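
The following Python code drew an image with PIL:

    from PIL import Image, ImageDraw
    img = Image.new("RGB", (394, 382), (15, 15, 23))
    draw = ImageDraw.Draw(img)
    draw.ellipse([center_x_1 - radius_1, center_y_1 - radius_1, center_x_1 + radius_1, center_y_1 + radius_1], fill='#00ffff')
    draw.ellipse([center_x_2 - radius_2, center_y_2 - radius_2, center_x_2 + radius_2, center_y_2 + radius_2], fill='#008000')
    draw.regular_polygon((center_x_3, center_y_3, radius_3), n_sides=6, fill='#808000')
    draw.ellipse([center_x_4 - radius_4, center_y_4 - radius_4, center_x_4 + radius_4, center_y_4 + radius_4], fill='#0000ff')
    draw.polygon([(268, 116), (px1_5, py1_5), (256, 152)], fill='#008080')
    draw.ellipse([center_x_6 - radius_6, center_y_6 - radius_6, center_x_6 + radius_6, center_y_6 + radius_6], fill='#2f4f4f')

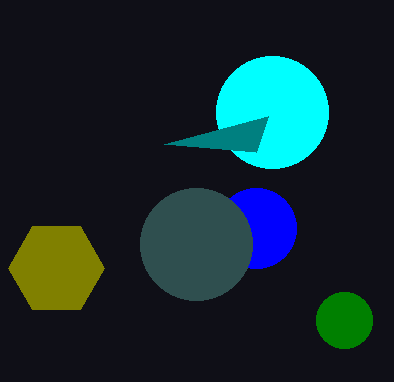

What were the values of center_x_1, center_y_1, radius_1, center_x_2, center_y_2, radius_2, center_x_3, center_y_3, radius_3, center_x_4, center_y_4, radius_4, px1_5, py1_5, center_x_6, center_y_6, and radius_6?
center_x_1 = 272; center_y_1 = 112; radius_1 = 56; center_x_2 = 344; center_y_2 = 320; radius_2 = 28; center_x_3 = 56; center_y_3 = 268; radius_3 = 48; center_x_4 = 256; center_y_4 = 228; radius_4 = 40; px1_5 = 164; py1_5 = 144; center_x_6 = 196; center_y_6 = 244; radius_6 = 56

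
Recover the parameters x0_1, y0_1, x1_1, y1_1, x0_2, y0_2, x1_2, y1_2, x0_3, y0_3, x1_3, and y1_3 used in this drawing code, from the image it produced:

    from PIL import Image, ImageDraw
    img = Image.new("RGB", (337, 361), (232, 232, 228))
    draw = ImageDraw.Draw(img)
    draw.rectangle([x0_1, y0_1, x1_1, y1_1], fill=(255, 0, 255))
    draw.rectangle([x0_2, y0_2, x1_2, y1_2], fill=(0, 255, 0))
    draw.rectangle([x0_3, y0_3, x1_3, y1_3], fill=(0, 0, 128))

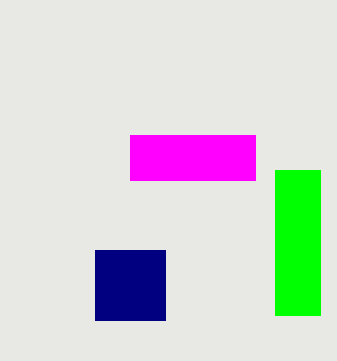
x0_1 = 130; y0_1 = 135; x1_1 = 255; y1_1 = 180; x0_2 = 275; y0_2 = 170; x1_2 = 320; y1_2 = 315; x0_3 = 95; y0_3 = 250; x1_3 = 165; y1_3 = 320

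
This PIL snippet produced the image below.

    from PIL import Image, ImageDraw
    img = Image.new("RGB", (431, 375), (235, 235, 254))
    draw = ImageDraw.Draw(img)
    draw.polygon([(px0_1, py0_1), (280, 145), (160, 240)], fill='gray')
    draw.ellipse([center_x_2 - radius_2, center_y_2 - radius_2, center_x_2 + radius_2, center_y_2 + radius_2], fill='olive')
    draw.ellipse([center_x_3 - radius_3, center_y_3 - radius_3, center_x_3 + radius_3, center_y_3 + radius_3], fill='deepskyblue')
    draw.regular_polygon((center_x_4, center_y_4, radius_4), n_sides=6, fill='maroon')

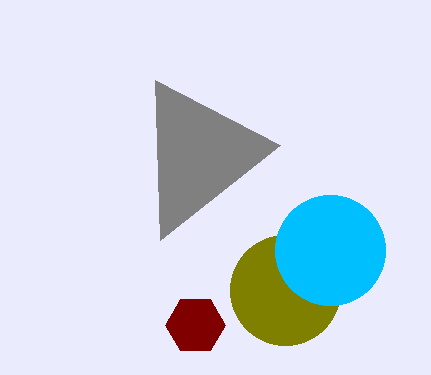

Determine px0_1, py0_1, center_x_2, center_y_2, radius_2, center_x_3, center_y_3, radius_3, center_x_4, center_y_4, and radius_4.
px0_1 = 155, py0_1 = 80, center_x_2 = 285, center_y_2 = 290, radius_2 = 55, center_x_3 = 330, center_y_3 = 250, radius_3 = 55, center_x_4 = 195, center_y_4 = 325, radius_4 = 30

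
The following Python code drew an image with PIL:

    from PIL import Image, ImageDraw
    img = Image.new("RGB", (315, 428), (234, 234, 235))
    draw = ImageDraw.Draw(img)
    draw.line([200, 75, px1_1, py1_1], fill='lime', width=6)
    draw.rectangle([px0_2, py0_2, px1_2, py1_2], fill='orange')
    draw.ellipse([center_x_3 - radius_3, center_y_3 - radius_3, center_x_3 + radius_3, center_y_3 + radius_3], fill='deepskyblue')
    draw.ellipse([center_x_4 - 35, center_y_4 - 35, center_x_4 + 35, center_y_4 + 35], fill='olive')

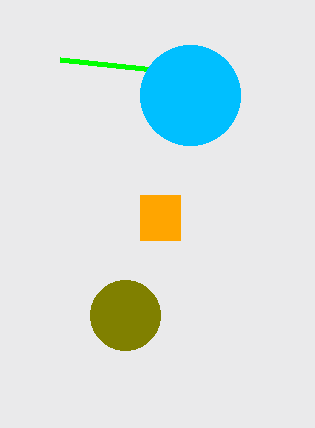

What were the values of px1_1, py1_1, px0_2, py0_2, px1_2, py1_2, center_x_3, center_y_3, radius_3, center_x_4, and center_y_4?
px1_1 = 60, py1_1 = 60, px0_2 = 140, py0_2 = 195, px1_2 = 180, py1_2 = 240, center_x_3 = 190, center_y_3 = 95, radius_3 = 50, center_x_4 = 125, center_y_4 = 315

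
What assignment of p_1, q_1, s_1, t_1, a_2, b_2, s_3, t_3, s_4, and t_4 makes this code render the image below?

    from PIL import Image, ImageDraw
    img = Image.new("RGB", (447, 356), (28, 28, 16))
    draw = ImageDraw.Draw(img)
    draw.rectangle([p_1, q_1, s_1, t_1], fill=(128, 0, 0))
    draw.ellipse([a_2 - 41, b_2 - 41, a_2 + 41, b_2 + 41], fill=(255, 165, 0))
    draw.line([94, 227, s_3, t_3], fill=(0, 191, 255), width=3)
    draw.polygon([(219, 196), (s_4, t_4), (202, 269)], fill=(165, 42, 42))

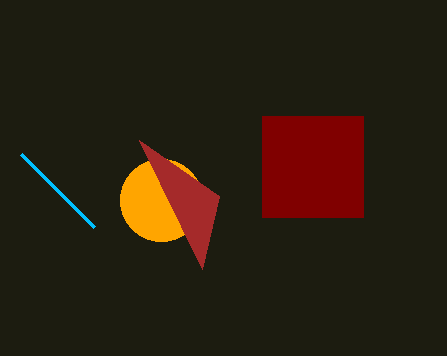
p_1 = 262; q_1 = 116; s_1 = 363; t_1 = 217; a_2 = 161; b_2 = 200; s_3 = 21; t_3 = 154; s_4 = 139; t_4 = 140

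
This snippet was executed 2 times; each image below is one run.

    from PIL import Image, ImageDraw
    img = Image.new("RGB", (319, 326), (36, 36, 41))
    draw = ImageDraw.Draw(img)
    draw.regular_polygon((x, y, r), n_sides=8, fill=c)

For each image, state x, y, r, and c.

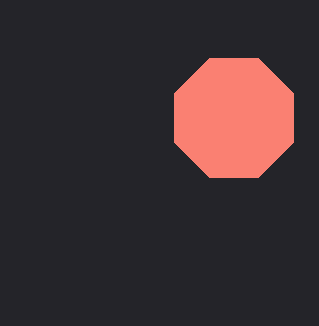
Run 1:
x = 234
y = 118
r = 64
c = 'salmon'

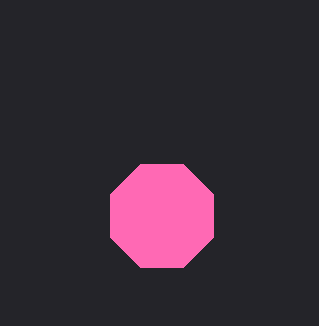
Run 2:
x = 162; y = 216; r = 56; c = 'hotpink'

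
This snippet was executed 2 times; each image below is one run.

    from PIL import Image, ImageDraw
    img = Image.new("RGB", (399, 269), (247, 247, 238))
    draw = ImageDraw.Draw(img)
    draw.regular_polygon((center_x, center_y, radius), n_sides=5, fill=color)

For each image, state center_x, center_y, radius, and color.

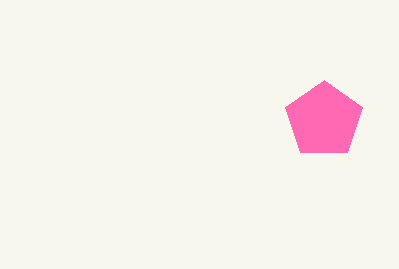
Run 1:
center_x = 324
center_y = 120
radius = 40
color = 'hotpink'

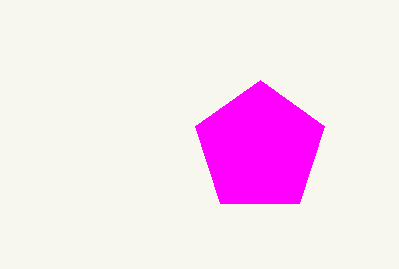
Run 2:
center_x = 260
center_y = 148
radius = 68
color = 'magenta'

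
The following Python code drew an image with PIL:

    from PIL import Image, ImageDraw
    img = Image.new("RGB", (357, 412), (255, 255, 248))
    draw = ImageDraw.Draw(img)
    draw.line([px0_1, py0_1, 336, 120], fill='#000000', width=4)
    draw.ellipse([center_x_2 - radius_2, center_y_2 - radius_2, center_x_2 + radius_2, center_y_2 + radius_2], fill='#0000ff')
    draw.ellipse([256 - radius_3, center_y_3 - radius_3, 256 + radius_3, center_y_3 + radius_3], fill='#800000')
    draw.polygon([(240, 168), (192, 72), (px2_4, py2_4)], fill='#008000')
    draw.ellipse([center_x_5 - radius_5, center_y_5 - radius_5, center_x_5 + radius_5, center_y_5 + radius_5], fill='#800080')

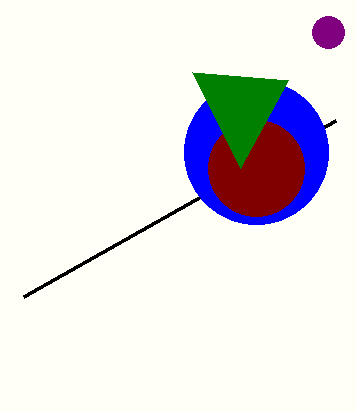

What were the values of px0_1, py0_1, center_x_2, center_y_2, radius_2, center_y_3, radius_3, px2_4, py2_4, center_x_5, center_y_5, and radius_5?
px0_1 = 24; py0_1 = 296; center_x_2 = 256; center_y_2 = 152; radius_2 = 72; center_y_3 = 168; radius_3 = 48; px2_4 = 288; py2_4 = 80; center_x_5 = 328; center_y_5 = 32; radius_5 = 16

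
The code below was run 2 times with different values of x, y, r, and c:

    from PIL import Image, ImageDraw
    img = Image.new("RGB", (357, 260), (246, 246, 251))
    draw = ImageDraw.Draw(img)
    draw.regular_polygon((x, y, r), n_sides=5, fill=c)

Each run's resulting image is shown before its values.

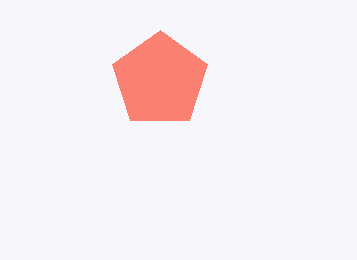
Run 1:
x = 160
y = 80
r = 50
c = 'salmon'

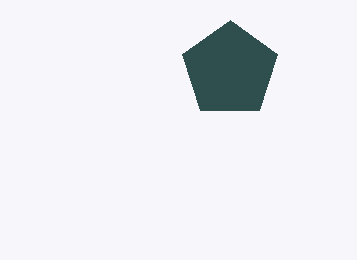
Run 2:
x = 230, y = 70, r = 50, c = 'darkslategray'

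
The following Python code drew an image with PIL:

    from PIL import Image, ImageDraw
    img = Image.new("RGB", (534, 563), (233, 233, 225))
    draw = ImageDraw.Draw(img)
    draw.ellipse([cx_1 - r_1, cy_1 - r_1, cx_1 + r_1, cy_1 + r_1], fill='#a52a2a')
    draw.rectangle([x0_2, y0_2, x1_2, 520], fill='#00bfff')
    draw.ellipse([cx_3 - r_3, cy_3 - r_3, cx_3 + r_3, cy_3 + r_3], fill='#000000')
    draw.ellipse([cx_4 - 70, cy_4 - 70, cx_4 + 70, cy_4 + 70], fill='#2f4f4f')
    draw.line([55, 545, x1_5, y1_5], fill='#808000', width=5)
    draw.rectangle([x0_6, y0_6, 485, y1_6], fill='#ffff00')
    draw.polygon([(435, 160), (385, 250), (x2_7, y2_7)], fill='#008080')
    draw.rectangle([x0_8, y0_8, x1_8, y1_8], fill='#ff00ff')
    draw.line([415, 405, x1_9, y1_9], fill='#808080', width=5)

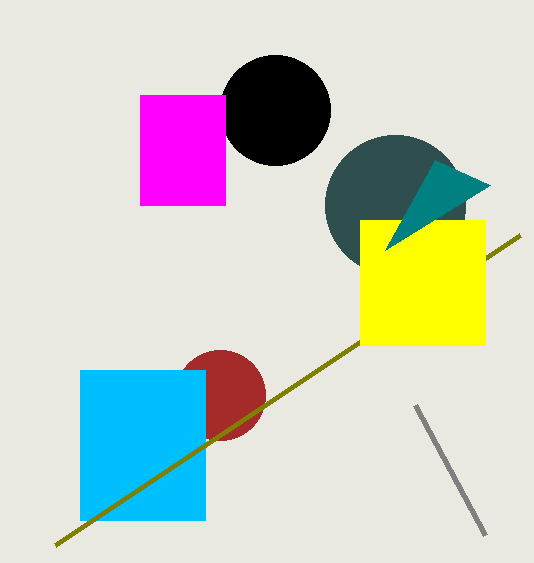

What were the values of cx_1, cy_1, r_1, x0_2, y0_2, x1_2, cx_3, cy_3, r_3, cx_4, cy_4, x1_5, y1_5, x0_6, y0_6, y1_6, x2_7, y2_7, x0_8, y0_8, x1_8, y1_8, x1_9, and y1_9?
cx_1 = 220
cy_1 = 395
r_1 = 45
x0_2 = 80
y0_2 = 370
x1_2 = 205
cx_3 = 275
cy_3 = 110
r_3 = 55
cx_4 = 395
cy_4 = 205
x1_5 = 520
y1_5 = 235
x0_6 = 360
y0_6 = 220
y1_6 = 345
x2_7 = 490
y2_7 = 185
x0_8 = 140
y0_8 = 95
x1_8 = 225
y1_8 = 205
x1_9 = 485
y1_9 = 535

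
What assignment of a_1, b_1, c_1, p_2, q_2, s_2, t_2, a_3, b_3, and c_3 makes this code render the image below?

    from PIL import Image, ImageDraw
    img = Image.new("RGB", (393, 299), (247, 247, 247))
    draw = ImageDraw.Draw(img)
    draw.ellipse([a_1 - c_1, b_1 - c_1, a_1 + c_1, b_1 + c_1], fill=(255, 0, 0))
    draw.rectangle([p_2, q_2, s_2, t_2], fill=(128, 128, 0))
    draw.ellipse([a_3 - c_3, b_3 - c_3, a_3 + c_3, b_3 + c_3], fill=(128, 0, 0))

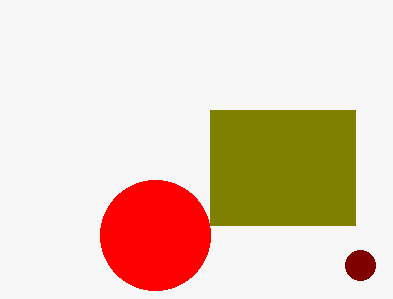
a_1 = 155; b_1 = 235; c_1 = 55; p_2 = 210; q_2 = 110; s_2 = 355; t_2 = 225; a_3 = 360; b_3 = 265; c_3 = 15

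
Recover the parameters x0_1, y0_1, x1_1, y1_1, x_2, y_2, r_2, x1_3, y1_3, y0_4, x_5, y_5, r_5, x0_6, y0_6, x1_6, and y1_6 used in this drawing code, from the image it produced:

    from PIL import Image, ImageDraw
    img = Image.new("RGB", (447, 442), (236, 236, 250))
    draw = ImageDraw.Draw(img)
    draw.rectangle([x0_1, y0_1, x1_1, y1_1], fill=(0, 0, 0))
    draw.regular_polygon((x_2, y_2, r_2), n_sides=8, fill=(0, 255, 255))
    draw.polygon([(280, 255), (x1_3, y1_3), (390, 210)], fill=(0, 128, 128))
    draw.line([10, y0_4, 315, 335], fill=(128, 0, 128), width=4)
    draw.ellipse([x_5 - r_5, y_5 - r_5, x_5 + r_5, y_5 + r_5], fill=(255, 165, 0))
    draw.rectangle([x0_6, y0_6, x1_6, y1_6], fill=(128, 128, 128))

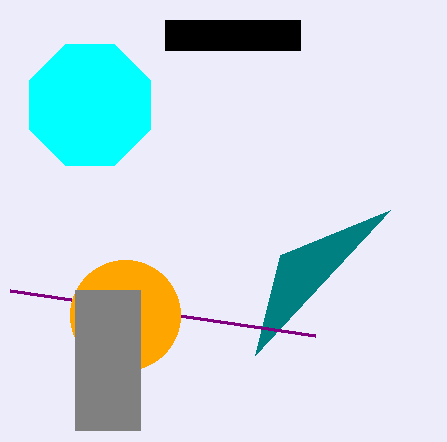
x0_1 = 165, y0_1 = 20, x1_1 = 300, y1_1 = 50, x_2 = 90, y_2 = 105, r_2 = 65, x1_3 = 255, y1_3 = 355, y0_4 = 290, x_5 = 125, y_5 = 315, r_5 = 55, x0_6 = 75, y0_6 = 290, x1_6 = 140, y1_6 = 430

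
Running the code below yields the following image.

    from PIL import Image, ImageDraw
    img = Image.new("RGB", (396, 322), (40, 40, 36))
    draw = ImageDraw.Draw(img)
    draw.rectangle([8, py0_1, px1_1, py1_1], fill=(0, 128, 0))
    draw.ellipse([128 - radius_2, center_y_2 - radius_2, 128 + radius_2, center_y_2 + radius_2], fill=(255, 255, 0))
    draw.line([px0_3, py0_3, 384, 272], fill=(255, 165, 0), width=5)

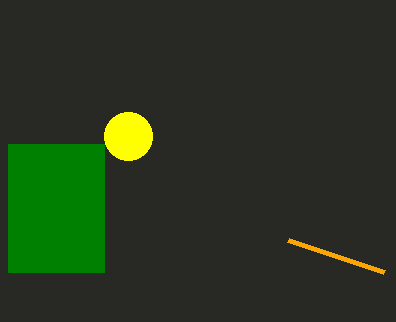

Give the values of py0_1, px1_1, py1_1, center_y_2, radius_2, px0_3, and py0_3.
py0_1 = 144; px1_1 = 104; py1_1 = 272; center_y_2 = 136; radius_2 = 24; px0_3 = 288; py0_3 = 240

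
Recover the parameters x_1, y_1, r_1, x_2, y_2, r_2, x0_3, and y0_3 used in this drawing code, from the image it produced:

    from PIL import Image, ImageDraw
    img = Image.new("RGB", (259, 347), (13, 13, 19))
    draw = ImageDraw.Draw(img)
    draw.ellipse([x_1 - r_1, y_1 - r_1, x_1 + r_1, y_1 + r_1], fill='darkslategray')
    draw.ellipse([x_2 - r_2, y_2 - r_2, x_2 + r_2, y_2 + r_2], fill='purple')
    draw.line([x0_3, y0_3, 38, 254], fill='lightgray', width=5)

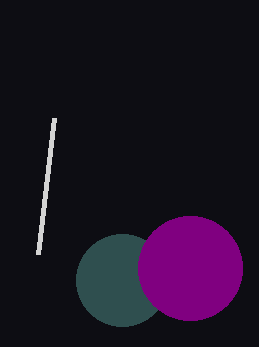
x_1 = 122, y_1 = 280, r_1 = 46, x_2 = 190, y_2 = 268, r_2 = 52, x0_3 = 54, y0_3 = 118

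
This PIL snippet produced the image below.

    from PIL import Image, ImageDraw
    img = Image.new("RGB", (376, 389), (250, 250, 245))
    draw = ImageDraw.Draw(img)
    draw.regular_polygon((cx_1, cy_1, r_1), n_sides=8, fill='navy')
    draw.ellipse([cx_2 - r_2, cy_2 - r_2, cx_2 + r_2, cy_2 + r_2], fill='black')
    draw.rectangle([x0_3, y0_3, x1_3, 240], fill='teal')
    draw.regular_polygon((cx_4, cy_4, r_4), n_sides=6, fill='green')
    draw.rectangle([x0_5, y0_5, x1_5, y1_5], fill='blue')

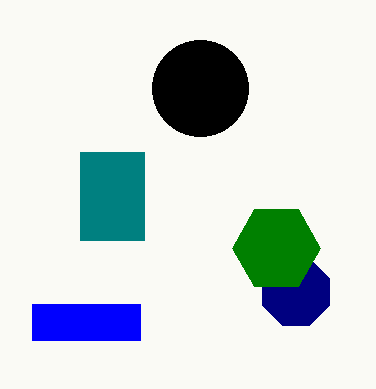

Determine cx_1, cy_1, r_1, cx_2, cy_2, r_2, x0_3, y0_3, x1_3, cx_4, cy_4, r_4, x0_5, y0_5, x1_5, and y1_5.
cx_1 = 296; cy_1 = 292; r_1 = 36; cx_2 = 200; cy_2 = 88; r_2 = 48; x0_3 = 80; y0_3 = 152; x1_3 = 144; cx_4 = 276; cy_4 = 248; r_4 = 44; x0_5 = 32; y0_5 = 304; x1_5 = 140; y1_5 = 340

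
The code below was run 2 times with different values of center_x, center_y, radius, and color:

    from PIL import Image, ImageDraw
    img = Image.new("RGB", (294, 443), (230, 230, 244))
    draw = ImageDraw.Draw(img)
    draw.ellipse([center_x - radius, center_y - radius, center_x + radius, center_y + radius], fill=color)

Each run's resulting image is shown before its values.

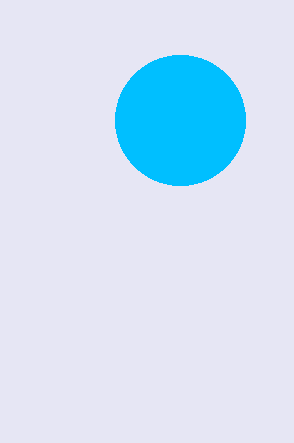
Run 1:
center_x = 180
center_y = 120
radius = 65
color = 'deepskyblue'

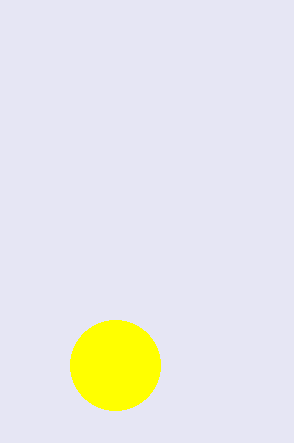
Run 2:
center_x = 115; center_y = 365; radius = 45; color = 'yellow'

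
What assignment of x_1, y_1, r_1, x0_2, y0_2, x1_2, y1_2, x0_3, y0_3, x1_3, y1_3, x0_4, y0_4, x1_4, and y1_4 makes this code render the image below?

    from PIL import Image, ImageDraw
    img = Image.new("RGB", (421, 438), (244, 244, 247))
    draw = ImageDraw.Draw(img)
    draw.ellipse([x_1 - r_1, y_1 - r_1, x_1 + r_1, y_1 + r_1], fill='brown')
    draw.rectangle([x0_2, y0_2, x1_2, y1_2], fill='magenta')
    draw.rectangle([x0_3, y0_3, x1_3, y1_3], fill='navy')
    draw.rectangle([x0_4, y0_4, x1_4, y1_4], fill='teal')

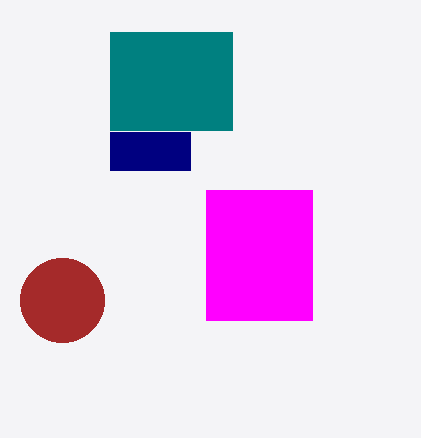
x_1 = 62; y_1 = 300; r_1 = 42; x0_2 = 206; y0_2 = 190; x1_2 = 312; y1_2 = 320; x0_3 = 110; y0_3 = 132; x1_3 = 190; y1_3 = 170; x0_4 = 110; y0_4 = 32; x1_4 = 232; y1_4 = 130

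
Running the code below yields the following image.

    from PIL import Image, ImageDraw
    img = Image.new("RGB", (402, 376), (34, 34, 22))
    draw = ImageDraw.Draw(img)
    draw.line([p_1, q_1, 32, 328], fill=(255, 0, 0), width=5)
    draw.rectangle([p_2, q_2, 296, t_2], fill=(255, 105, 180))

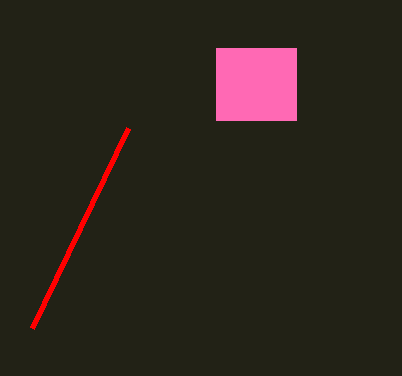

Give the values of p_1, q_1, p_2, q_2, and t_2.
p_1 = 128, q_1 = 128, p_2 = 216, q_2 = 48, t_2 = 120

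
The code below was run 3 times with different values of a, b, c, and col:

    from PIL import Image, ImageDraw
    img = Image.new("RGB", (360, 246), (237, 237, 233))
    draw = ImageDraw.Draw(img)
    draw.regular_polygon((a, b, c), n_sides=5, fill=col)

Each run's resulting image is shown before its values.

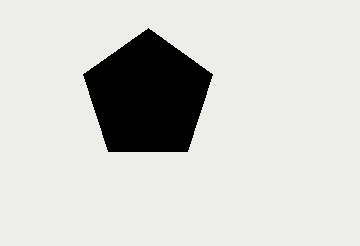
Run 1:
a = 148; b = 96; c = 68; col = 'black'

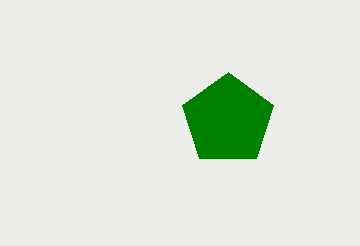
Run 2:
a = 228; b = 120; c = 48; col = 'green'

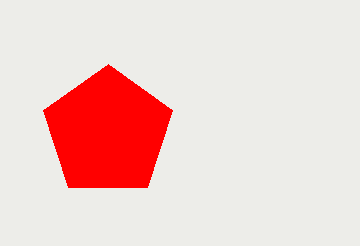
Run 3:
a = 108
b = 132
c = 68
col = 'red'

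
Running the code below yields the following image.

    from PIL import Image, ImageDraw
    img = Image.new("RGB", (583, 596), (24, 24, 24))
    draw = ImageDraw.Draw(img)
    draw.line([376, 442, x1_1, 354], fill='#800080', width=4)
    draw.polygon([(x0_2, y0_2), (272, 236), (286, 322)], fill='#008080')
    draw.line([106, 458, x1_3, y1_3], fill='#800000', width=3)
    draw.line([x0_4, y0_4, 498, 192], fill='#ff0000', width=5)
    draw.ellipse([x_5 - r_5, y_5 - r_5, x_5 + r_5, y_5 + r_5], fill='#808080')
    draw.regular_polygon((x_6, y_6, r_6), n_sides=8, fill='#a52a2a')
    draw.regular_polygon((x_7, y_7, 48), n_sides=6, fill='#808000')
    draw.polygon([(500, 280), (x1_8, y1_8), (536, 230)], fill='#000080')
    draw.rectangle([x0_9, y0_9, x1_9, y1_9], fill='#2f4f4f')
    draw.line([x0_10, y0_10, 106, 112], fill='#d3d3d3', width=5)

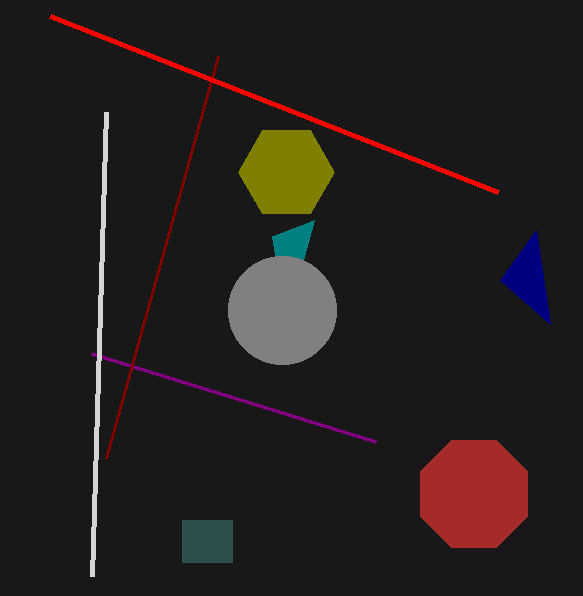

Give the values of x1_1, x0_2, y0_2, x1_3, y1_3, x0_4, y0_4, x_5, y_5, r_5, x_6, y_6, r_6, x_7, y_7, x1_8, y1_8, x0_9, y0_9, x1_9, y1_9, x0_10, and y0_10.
x1_1 = 92
x0_2 = 314
y0_2 = 220
x1_3 = 218
y1_3 = 56
x0_4 = 50
y0_4 = 16
x_5 = 282
y_5 = 310
r_5 = 54
x_6 = 474
y_6 = 494
r_6 = 58
x_7 = 286
y_7 = 172
x1_8 = 550
y1_8 = 324
x0_9 = 182
y0_9 = 520
x1_9 = 232
y1_9 = 562
x0_10 = 92
y0_10 = 576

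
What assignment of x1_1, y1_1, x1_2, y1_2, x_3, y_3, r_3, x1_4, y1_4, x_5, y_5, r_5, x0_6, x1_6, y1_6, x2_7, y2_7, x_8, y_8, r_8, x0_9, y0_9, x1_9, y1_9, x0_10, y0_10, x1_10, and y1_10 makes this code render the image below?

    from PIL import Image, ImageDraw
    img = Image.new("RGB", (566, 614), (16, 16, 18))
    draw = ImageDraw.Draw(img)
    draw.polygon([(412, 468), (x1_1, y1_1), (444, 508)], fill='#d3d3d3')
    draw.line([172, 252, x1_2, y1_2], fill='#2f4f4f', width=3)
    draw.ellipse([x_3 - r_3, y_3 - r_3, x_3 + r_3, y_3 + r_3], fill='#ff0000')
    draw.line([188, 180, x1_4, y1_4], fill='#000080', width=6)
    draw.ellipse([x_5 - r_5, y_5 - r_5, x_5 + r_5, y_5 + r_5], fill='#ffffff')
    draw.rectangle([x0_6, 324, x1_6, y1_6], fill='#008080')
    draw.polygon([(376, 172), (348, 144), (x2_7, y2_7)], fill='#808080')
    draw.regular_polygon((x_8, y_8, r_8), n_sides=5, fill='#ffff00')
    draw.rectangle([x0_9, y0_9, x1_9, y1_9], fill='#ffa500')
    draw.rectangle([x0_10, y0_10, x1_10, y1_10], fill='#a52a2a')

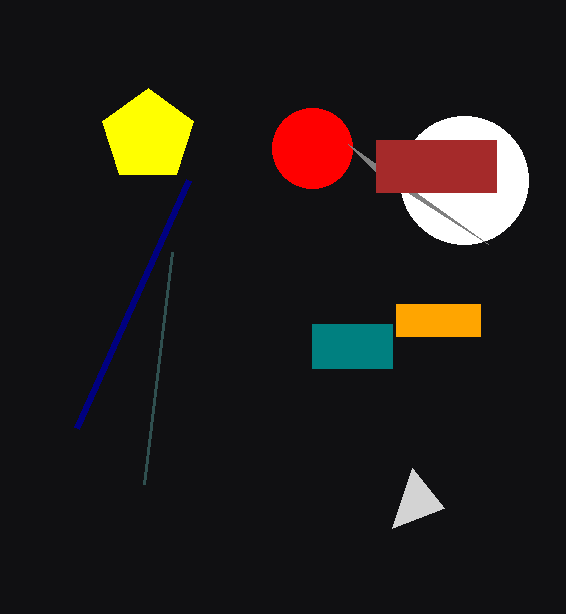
x1_1 = 392; y1_1 = 528; x1_2 = 144; y1_2 = 484; x_3 = 312; y_3 = 148; r_3 = 40; x1_4 = 76; y1_4 = 428; x_5 = 464; y_5 = 180; r_5 = 64; x0_6 = 312; x1_6 = 392; y1_6 = 368; x2_7 = 488; y2_7 = 244; x_8 = 148; y_8 = 136; r_8 = 48; x0_9 = 396; y0_9 = 304; x1_9 = 480; y1_9 = 336; x0_10 = 376; y0_10 = 140; x1_10 = 496; y1_10 = 192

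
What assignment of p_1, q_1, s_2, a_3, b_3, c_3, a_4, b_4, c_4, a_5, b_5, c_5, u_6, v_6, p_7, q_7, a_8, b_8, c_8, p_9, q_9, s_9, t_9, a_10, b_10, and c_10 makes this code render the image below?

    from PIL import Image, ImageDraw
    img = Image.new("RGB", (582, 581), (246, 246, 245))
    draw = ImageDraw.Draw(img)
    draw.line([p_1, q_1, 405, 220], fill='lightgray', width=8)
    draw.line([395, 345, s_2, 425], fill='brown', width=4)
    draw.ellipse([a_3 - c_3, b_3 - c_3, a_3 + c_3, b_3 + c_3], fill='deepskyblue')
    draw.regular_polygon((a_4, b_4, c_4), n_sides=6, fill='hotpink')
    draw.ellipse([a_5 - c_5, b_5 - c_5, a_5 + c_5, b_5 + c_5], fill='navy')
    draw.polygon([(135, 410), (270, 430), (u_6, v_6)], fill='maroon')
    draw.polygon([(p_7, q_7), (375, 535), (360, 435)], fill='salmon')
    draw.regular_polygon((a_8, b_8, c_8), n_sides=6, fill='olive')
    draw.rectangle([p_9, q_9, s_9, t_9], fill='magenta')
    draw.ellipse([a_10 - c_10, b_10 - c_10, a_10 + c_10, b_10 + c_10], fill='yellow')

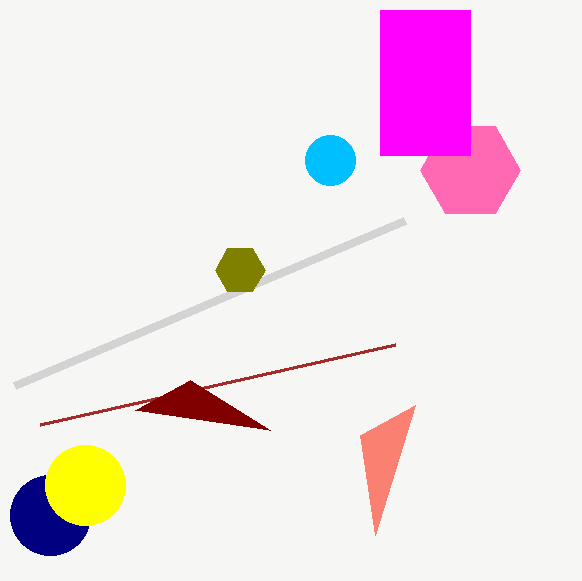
p_1 = 15
q_1 = 385
s_2 = 40
a_3 = 330
b_3 = 160
c_3 = 25
a_4 = 470
b_4 = 170
c_4 = 50
a_5 = 50
b_5 = 515
c_5 = 40
u_6 = 190
v_6 = 380
p_7 = 415
q_7 = 405
a_8 = 240
b_8 = 270
c_8 = 25
p_9 = 380
q_9 = 10
s_9 = 470
t_9 = 155
a_10 = 85
b_10 = 485
c_10 = 40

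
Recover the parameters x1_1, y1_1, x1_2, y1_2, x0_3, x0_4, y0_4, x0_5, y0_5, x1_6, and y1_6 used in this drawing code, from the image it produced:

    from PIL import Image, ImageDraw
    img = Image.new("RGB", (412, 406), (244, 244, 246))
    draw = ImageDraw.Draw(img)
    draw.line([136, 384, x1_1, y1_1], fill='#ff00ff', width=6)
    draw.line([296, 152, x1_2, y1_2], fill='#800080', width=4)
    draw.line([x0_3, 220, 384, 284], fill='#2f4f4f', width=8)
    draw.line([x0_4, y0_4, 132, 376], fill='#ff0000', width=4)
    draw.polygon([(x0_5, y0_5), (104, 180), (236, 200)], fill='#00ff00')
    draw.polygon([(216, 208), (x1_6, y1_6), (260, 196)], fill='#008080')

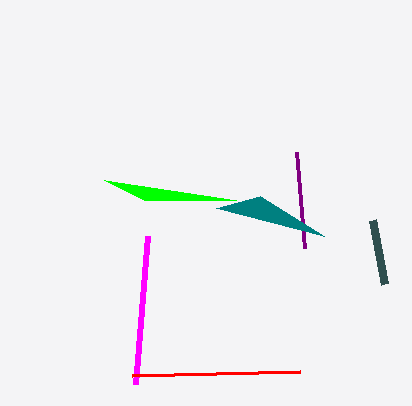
x1_1 = 148, y1_1 = 236, x1_2 = 304, y1_2 = 248, x0_3 = 372, x0_4 = 300, y0_4 = 372, x0_5 = 144, y0_5 = 200, x1_6 = 324, y1_6 = 236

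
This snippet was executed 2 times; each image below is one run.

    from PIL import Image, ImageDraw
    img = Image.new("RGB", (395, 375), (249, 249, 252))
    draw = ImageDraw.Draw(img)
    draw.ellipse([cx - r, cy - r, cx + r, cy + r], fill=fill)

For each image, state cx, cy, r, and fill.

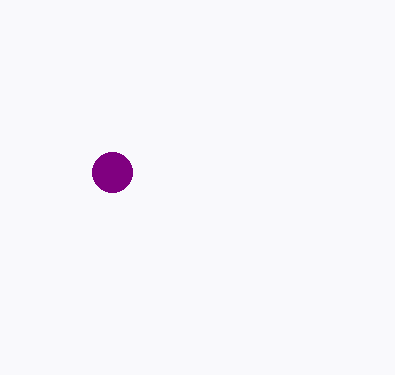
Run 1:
cx = 112; cy = 172; r = 20; fill = 'purple'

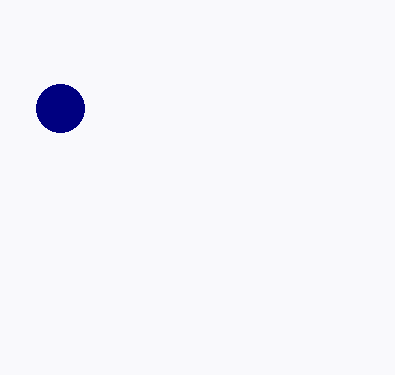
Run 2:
cx = 60
cy = 108
r = 24
fill = 'navy'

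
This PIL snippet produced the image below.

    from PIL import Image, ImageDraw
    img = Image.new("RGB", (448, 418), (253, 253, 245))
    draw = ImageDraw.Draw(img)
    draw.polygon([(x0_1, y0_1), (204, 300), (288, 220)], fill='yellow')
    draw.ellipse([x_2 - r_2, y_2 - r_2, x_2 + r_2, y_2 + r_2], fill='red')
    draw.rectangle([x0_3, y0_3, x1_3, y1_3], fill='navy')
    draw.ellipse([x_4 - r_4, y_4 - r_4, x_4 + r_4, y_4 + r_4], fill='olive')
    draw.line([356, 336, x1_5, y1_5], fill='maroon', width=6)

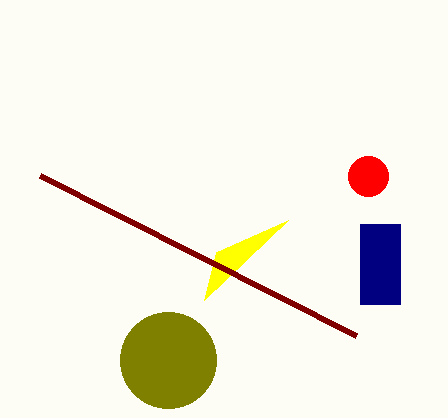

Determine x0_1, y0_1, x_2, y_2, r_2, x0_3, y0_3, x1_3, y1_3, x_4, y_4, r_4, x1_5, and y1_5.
x0_1 = 216, y0_1 = 252, x_2 = 368, y_2 = 176, r_2 = 20, x0_3 = 360, y0_3 = 224, x1_3 = 400, y1_3 = 304, x_4 = 168, y_4 = 360, r_4 = 48, x1_5 = 40, y1_5 = 176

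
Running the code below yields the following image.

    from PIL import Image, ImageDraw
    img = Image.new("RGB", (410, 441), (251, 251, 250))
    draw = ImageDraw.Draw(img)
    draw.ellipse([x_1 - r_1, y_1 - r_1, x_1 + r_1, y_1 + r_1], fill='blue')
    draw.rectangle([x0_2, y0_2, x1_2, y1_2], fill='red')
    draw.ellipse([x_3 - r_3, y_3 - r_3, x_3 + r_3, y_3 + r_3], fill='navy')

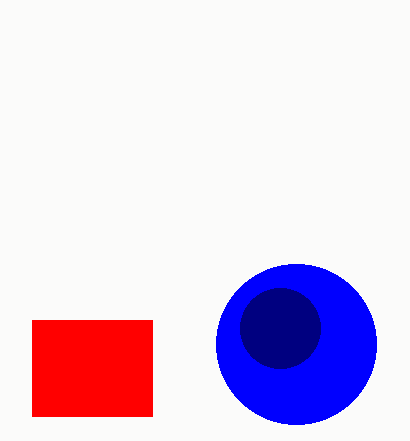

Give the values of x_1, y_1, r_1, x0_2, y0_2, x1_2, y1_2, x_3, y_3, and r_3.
x_1 = 296, y_1 = 344, r_1 = 80, x0_2 = 32, y0_2 = 320, x1_2 = 152, y1_2 = 416, x_3 = 280, y_3 = 328, r_3 = 40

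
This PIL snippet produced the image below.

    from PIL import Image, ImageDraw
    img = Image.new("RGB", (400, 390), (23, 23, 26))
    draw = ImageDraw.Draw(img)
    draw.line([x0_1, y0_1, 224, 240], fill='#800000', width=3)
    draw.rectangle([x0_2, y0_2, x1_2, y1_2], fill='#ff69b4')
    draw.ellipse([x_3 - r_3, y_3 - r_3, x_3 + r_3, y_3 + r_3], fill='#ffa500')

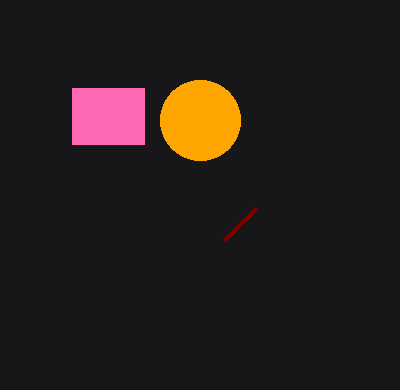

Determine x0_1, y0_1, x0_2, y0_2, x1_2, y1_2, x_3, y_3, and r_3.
x0_1 = 256
y0_1 = 208
x0_2 = 72
y0_2 = 88
x1_2 = 144
y1_2 = 144
x_3 = 200
y_3 = 120
r_3 = 40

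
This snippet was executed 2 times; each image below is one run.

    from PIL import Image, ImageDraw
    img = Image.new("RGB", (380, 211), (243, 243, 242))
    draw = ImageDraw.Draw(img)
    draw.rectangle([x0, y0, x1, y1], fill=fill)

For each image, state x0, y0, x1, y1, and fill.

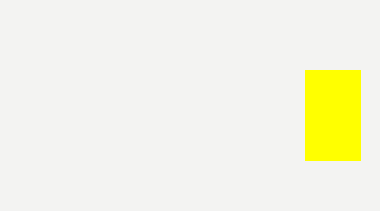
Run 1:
x0 = 305
y0 = 70
x1 = 360
y1 = 160
fill = 'yellow'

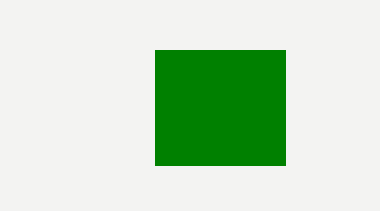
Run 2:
x0 = 155, y0 = 50, x1 = 285, y1 = 165, fill = 'green'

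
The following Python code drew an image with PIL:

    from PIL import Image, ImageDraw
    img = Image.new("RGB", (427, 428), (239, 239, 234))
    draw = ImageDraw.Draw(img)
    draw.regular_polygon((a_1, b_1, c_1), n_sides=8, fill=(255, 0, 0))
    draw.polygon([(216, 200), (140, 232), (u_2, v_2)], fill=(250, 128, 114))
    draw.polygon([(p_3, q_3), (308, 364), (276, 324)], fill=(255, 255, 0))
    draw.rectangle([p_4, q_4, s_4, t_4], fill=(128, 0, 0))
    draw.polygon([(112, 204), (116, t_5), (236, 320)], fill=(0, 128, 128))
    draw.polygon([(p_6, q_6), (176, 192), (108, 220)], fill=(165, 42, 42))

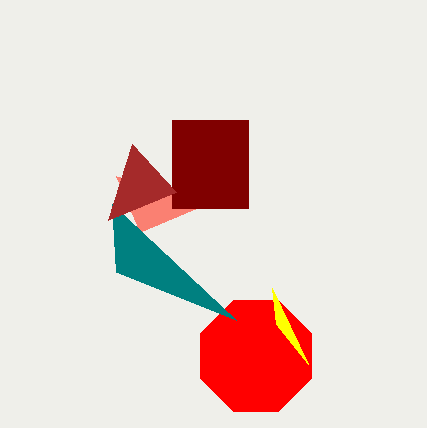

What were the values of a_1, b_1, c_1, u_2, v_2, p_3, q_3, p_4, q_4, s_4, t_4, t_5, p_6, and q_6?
a_1 = 256, b_1 = 356, c_1 = 60, u_2 = 116, v_2 = 176, p_3 = 272, q_3 = 288, p_4 = 172, q_4 = 120, s_4 = 248, t_4 = 208, t_5 = 272, p_6 = 132, q_6 = 144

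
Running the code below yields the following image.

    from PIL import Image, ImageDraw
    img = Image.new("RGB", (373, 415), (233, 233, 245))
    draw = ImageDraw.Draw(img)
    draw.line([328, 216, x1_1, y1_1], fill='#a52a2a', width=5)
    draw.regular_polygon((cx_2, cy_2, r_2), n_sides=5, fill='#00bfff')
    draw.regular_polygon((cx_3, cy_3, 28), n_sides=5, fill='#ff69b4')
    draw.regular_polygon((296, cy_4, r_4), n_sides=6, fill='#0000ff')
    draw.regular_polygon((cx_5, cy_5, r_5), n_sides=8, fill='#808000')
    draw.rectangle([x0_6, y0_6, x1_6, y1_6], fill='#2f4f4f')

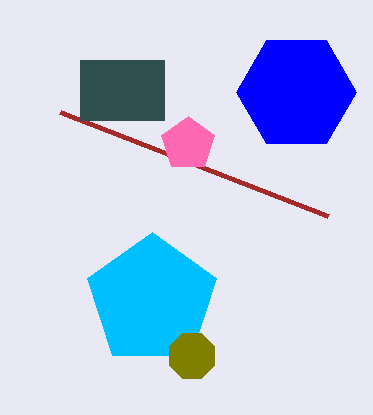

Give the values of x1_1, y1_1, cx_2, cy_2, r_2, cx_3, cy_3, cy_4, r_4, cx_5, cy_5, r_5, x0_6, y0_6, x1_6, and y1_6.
x1_1 = 60; y1_1 = 112; cx_2 = 152; cy_2 = 300; r_2 = 68; cx_3 = 188; cy_3 = 144; cy_4 = 92; r_4 = 60; cx_5 = 192; cy_5 = 356; r_5 = 24; x0_6 = 80; y0_6 = 60; x1_6 = 164; y1_6 = 120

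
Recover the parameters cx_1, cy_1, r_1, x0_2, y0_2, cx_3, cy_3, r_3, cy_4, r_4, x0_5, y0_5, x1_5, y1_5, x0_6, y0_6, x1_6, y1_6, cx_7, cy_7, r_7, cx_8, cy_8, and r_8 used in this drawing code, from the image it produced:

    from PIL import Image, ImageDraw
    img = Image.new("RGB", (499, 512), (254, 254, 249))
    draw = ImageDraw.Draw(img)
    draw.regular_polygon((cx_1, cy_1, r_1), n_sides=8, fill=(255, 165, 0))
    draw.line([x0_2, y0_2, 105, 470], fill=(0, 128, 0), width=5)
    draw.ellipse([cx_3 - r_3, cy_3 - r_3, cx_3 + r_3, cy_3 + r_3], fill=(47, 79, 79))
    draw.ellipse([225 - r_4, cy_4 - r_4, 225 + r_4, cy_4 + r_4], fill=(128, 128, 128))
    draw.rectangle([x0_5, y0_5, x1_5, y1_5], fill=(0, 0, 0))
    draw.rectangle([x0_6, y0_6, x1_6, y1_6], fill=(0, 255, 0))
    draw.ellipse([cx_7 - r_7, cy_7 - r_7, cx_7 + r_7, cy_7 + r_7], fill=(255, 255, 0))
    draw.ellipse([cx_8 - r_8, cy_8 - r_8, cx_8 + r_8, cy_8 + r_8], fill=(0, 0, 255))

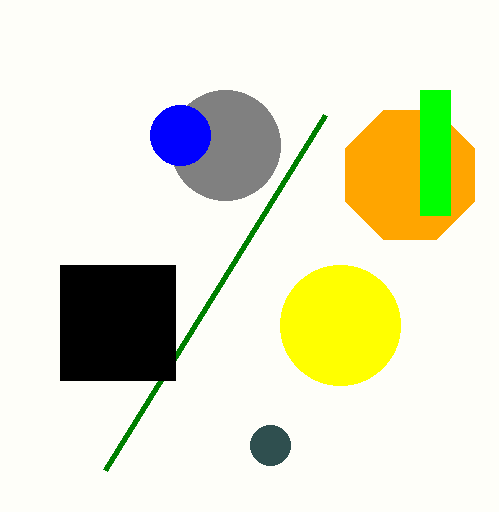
cx_1 = 410, cy_1 = 175, r_1 = 70, x0_2 = 325, y0_2 = 115, cx_3 = 270, cy_3 = 445, r_3 = 20, cy_4 = 145, r_4 = 55, x0_5 = 60, y0_5 = 265, x1_5 = 175, y1_5 = 380, x0_6 = 420, y0_6 = 90, x1_6 = 450, y1_6 = 215, cx_7 = 340, cy_7 = 325, r_7 = 60, cx_8 = 180, cy_8 = 135, r_8 = 30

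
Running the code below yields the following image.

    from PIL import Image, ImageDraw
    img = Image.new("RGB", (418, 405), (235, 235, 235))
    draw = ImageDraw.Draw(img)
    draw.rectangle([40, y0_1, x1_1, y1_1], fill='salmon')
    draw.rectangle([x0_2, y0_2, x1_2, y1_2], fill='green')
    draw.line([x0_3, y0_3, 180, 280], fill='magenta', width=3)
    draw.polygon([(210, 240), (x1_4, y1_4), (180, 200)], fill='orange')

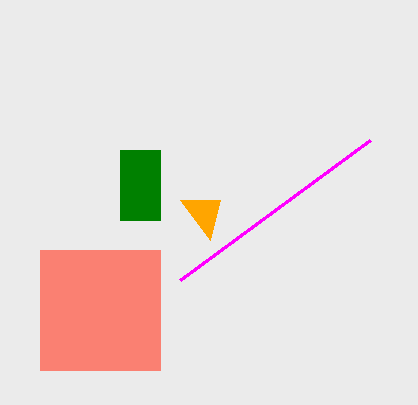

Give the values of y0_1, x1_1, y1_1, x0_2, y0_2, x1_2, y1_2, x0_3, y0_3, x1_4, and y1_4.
y0_1 = 250; x1_1 = 160; y1_1 = 370; x0_2 = 120; y0_2 = 150; x1_2 = 160; y1_2 = 220; x0_3 = 370; y0_3 = 140; x1_4 = 220; y1_4 = 200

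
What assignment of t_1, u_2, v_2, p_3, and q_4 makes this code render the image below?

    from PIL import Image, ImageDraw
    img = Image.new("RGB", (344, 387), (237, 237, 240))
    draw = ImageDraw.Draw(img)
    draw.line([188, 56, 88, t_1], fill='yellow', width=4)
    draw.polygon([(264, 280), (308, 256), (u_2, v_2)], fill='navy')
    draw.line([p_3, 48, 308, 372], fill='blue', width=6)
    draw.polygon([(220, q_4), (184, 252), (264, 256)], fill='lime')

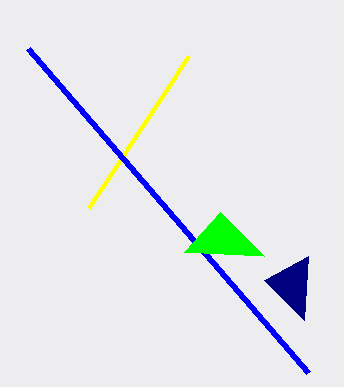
t_1 = 208; u_2 = 304; v_2 = 320; p_3 = 28; q_4 = 212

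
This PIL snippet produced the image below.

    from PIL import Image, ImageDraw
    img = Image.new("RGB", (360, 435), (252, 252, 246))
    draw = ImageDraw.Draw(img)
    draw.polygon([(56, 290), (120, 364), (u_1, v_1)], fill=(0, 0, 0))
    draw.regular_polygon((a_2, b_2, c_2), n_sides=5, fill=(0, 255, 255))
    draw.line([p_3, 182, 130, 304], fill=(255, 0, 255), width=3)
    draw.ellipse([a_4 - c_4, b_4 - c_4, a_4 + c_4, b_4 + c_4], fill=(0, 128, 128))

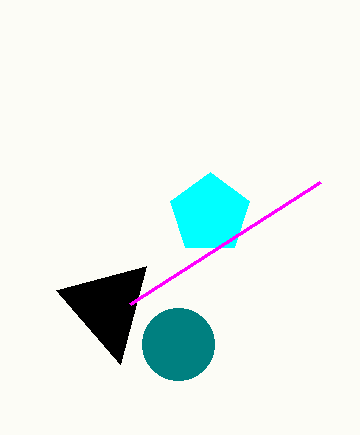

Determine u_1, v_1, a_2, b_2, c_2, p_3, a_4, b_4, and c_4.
u_1 = 146, v_1 = 266, a_2 = 210, b_2 = 214, c_2 = 42, p_3 = 320, a_4 = 178, b_4 = 344, c_4 = 36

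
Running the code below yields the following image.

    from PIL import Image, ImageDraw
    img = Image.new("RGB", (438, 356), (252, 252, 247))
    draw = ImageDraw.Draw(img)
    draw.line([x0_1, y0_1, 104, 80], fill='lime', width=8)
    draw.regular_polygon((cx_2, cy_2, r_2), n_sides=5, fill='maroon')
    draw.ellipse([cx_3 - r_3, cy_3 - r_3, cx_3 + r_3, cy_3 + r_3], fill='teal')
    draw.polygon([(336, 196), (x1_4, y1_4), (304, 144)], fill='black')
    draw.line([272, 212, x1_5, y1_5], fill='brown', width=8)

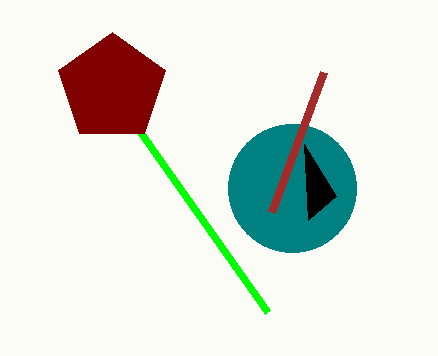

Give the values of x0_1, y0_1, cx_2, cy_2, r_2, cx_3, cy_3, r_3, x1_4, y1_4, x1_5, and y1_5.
x0_1 = 268
y0_1 = 312
cx_2 = 112
cy_2 = 88
r_2 = 56
cx_3 = 292
cy_3 = 188
r_3 = 64
x1_4 = 308
y1_4 = 220
x1_5 = 324
y1_5 = 72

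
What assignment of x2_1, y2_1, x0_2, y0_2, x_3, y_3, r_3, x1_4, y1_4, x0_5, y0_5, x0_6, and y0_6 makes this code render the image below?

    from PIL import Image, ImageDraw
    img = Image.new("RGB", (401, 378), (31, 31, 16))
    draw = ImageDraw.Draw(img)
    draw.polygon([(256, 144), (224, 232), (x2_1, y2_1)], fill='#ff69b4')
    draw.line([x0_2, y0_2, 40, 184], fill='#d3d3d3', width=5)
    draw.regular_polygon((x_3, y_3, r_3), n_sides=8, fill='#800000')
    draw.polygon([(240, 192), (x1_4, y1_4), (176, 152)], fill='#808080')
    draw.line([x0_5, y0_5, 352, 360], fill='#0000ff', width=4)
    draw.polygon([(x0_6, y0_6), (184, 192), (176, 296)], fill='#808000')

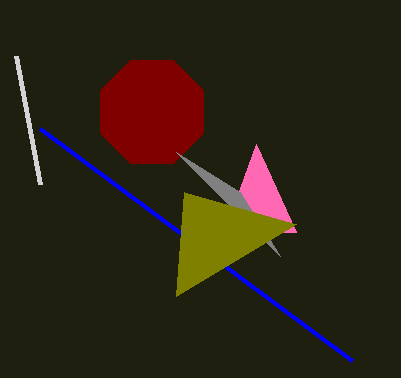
x2_1 = 296, y2_1 = 232, x0_2 = 16, y0_2 = 56, x_3 = 152, y_3 = 112, r_3 = 56, x1_4 = 280, y1_4 = 256, x0_5 = 40, y0_5 = 128, x0_6 = 296, y0_6 = 224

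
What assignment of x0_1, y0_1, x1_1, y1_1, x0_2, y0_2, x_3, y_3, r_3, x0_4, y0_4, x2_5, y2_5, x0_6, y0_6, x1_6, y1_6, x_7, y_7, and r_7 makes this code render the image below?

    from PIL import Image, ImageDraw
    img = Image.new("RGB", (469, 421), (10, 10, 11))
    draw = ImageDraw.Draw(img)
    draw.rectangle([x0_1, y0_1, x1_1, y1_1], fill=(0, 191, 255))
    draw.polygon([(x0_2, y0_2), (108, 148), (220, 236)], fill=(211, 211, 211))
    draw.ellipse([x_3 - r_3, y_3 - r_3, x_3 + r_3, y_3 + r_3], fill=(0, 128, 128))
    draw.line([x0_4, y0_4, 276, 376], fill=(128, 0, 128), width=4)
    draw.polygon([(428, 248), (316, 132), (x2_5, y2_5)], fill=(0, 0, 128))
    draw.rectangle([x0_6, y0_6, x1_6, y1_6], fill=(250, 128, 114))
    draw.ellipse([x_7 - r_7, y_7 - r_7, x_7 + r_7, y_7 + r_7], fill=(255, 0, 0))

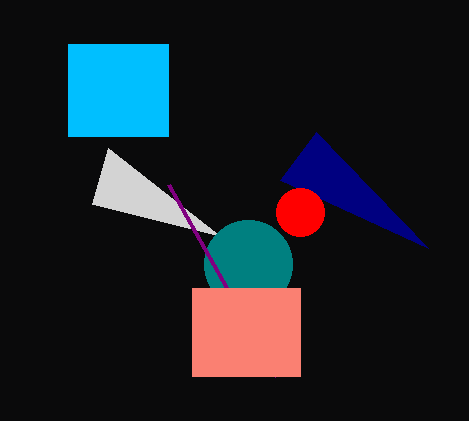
x0_1 = 68, y0_1 = 44, x1_1 = 168, y1_1 = 136, x0_2 = 92, y0_2 = 204, x_3 = 248, y_3 = 264, r_3 = 44, x0_4 = 168, y0_4 = 184, x2_5 = 280, y2_5 = 180, x0_6 = 192, y0_6 = 288, x1_6 = 300, y1_6 = 376, x_7 = 300, y_7 = 212, r_7 = 24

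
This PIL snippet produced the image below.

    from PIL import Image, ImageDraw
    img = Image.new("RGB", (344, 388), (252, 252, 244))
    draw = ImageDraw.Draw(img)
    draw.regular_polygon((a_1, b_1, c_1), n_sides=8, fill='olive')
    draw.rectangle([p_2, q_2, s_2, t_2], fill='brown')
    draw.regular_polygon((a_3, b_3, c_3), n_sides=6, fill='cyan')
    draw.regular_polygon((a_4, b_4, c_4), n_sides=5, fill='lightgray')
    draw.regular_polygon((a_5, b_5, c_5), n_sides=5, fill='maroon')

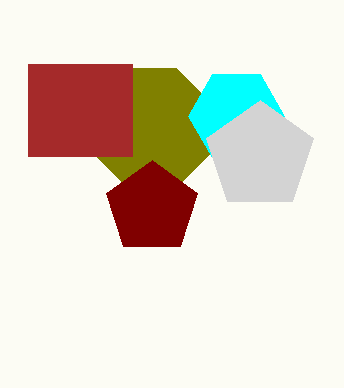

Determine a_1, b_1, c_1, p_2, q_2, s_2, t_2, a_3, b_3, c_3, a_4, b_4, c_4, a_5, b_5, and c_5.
a_1 = 152
b_1 = 128
c_1 = 64
p_2 = 28
q_2 = 64
s_2 = 132
t_2 = 156
a_3 = 236
b_3 = 116
c_3 = 48
a_4 = 260
b_4 = 156
c_4 = 56
a_5 = 152
b_5 = 208
c_5 = 48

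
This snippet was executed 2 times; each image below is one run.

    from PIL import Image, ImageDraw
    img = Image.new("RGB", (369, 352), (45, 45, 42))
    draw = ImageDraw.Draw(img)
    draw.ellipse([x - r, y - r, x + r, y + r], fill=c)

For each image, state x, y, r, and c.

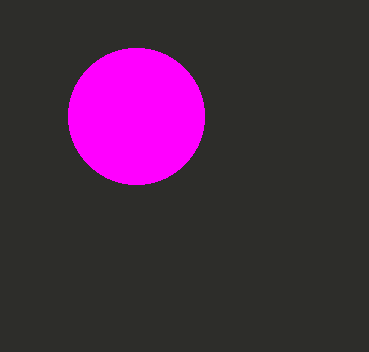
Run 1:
x = 136, y = 116, r = 68, c = 'magenta'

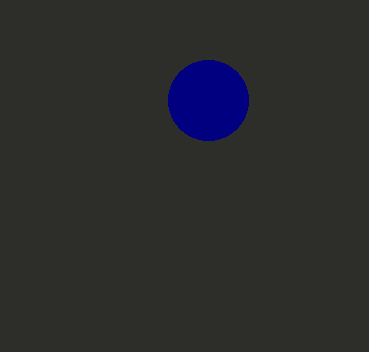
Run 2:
x = 208, y = 100, r = 40, c = 'navy'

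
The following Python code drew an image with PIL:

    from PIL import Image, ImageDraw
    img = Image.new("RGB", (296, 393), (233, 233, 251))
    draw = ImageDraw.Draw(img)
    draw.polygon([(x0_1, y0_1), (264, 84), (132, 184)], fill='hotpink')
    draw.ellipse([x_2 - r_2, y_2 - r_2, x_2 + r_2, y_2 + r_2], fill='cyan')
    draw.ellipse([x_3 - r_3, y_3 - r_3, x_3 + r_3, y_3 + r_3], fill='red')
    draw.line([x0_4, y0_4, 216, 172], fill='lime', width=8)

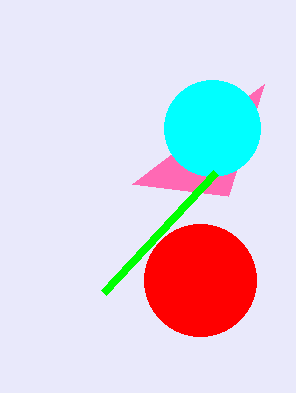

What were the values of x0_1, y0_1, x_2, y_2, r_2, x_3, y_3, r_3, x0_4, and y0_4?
x0_1 = 228, y0_1 = 196, x_2 = 212, y_2 = 128, r_2 = 48, x_3 = 200, y_3 = 280, r_3 = 56, x0_4 = 104, y0_4 = 292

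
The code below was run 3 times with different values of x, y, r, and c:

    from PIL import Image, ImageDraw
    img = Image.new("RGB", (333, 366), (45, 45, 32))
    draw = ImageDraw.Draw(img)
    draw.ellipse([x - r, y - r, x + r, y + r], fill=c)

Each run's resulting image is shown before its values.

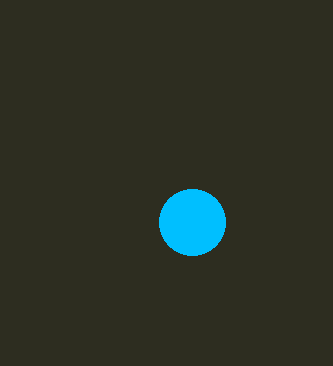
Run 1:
x = 192; y = 222; r = 33; c = 'deepskyblue'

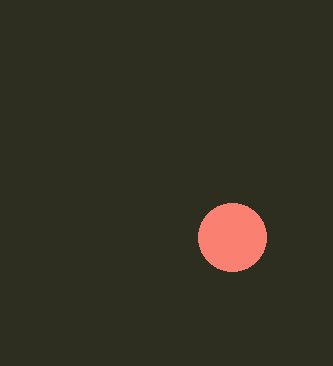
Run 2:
x = 232
y = 237
r = 34
c = 'salmon'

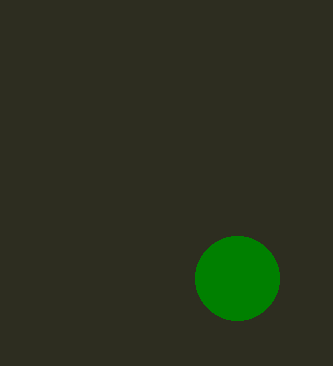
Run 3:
x = 237, y = 278, r = 42, c = 'green'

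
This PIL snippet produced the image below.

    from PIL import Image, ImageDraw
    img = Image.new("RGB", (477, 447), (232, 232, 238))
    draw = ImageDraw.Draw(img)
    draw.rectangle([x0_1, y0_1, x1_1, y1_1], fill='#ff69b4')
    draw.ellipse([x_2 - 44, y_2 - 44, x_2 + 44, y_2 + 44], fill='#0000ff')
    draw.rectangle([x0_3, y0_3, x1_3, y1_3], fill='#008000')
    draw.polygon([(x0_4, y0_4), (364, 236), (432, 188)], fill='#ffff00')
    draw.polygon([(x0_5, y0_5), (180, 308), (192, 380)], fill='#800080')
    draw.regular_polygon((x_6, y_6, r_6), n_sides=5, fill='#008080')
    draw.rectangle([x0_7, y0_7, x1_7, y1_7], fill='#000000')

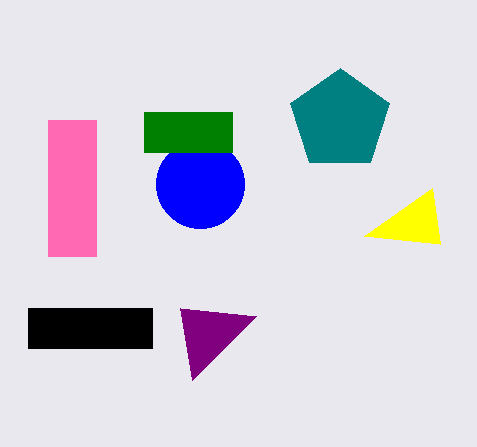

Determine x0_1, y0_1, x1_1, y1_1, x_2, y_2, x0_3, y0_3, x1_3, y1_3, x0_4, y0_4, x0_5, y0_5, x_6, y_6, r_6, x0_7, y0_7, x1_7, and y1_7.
x0_1 = 48, y0_1 = 120, x1_1 = 96, y1_1 = 256, x_2 = 200, y_2 = 184, x0_3 = 144, y0_3 = 112, x1_3 = 232, y1_3 = 152, x0_4 = 440, y0_4 = 244, x0_5 = 256, y0_5 = 316, x_6 = 340, y_6 = 120, r_6 = 52, x0_7 = 28, y0_7 = 308, x1_7 = 152, y1_7 = 348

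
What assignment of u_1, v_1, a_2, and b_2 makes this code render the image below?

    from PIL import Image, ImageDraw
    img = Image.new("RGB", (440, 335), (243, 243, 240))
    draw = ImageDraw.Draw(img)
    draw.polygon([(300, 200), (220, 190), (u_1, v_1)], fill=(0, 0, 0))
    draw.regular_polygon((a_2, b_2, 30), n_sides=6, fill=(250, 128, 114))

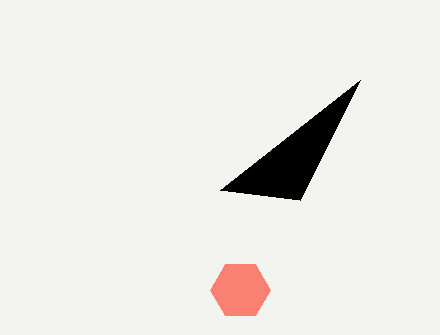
u_1 = 360; v_1 = 80; a_2 = 240; b_2 = 290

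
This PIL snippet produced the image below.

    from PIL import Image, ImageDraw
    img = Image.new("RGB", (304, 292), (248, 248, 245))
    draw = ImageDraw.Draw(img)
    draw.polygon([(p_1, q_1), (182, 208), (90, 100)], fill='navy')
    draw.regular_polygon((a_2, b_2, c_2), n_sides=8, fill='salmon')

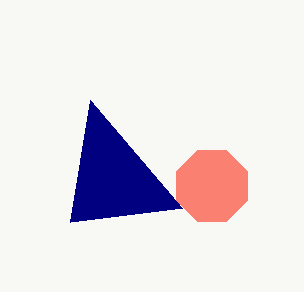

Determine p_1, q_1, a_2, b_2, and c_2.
p_1 = 70
q_1 = 222
a_2 = 212
b_2 = 186
c_2 = 38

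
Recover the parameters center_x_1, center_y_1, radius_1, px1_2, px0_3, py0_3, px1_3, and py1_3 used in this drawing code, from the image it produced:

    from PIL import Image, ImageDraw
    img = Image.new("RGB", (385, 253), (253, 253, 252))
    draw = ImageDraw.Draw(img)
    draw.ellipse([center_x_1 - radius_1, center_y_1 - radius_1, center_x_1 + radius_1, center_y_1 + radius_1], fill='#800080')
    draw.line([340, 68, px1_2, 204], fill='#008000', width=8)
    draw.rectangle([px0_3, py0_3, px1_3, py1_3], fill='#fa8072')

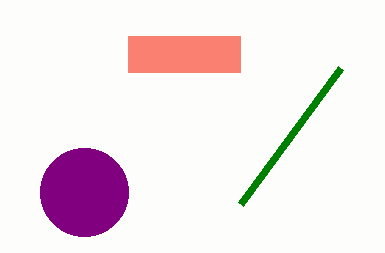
center_x_1 = 84; center_y_1 = 192; radius_1 = 44; px1_2 = 240; px0_3 = 128; py0_3 = 36; px1_3 = 240; py1_3 = 72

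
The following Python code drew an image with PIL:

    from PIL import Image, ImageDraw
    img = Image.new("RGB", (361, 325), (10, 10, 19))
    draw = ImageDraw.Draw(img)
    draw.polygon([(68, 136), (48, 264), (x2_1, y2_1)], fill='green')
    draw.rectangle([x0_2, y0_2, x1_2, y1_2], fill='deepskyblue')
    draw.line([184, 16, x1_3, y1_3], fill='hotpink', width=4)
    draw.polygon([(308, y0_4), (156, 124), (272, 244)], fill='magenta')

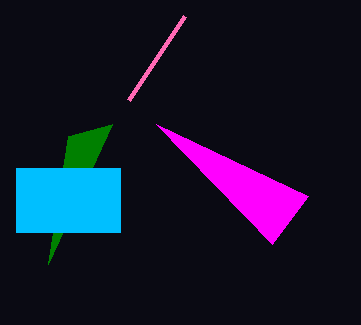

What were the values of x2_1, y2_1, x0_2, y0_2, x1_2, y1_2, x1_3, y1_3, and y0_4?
x2_1 = 112, y2_1 = 124, x0_2 = 16, y0_2 = 168, x1_2 = 120, y1_2 = 232, x1_3 = 128, y1_3 = 100, y0_4 = 196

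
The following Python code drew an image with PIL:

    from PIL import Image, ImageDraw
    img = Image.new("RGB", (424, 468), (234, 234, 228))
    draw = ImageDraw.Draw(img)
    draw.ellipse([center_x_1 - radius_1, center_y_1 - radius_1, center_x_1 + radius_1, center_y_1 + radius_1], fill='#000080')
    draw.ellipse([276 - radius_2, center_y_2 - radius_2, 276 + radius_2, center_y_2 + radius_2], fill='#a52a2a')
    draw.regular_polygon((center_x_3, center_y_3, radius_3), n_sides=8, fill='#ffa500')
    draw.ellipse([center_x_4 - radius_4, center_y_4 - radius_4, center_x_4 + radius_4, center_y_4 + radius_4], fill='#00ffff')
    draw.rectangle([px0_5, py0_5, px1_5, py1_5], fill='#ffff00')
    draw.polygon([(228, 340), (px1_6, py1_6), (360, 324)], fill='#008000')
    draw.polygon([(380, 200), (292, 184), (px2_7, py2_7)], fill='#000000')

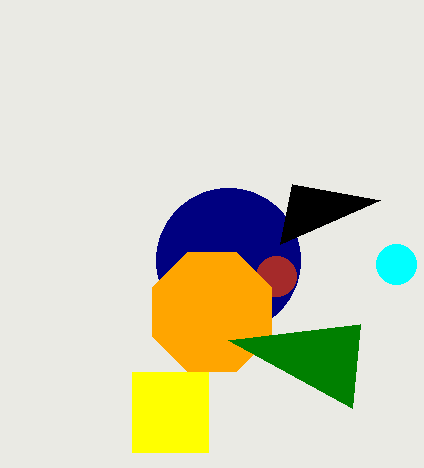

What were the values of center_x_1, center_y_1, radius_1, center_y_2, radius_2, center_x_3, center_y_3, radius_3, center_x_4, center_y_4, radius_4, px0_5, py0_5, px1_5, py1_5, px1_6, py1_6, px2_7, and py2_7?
center_x_1 = 228; center_y_1 = 260; radius_1 = 72; center_y_2 = 276; radius_2 = 20; center_x_3 = 212; center_y_3 = 312; radius_3 = 64; center_x_4 = 396; center_y_4 = 264; radius_4 = 20; px0_5 = 132; py0_5 = 372; px1_5 = 208; py1_5 = 452; px1_6 = 352; py1_6 = 408; px2_7 = 280; py2_7 = 244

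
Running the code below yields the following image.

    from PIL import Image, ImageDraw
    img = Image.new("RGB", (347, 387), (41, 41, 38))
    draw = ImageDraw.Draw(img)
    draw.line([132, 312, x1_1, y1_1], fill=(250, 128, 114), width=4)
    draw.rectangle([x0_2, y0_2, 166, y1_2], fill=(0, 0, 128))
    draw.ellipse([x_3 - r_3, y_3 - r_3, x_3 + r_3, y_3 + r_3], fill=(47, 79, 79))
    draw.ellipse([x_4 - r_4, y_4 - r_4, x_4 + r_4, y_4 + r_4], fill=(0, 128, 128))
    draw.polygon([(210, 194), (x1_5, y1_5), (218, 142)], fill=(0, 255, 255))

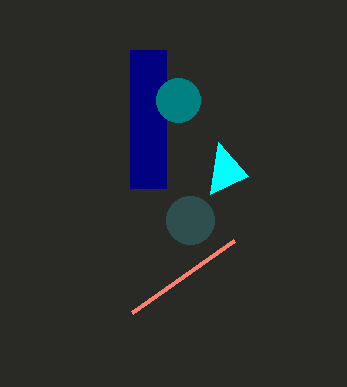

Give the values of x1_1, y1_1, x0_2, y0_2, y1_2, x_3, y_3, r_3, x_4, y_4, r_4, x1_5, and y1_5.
x1_1 = 234
y1_1 = 240
x0_2 = 130
y0_2 = 50
y1_2 = 188
x_3 = 190
y_3 = 220
r_3 = 24
x_4 = 178
y_4 = 100
r_4 = 22
x1_5 = 248
y1_5 = 176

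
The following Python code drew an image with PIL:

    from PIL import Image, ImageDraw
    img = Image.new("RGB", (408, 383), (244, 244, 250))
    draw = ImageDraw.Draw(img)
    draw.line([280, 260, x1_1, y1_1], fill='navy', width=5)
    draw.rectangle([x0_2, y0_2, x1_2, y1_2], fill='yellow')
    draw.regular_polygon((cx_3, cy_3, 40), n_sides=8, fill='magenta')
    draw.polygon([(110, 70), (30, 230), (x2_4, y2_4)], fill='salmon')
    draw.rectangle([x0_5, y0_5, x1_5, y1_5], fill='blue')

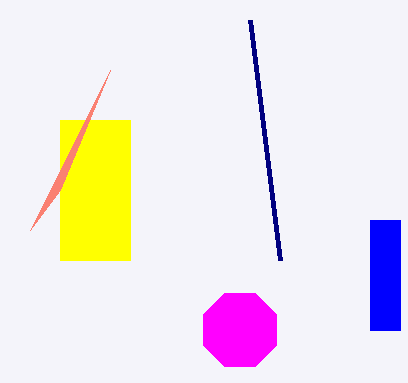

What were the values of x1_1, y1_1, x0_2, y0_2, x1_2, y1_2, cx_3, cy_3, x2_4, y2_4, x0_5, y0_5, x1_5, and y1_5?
x1_1 = 250, y1_1 = 20, x0_2 = 60, y0_2 = 120, x1_2 = 130, y1_2 = 260, cx_3 = 240, cy_3 = 330, x2_4 = 60, y2_4 = 190, x0_5 = 370, y0_5 = 220, x1_5 = 400, y1_5 = 330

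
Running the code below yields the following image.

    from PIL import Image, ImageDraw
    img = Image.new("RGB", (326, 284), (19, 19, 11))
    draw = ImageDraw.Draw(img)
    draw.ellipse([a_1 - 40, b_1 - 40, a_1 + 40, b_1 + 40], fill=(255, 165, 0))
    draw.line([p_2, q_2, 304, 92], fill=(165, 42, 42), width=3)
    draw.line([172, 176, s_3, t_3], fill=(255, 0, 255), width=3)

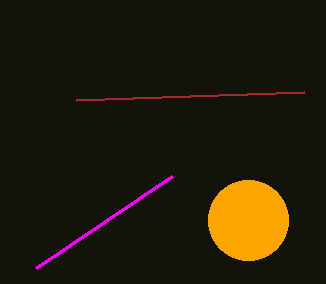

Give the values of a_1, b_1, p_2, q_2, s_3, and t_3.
a_1 = 248, b_1 = 220, p_2 = 76, q_2 = 100, s_3 = 36, t_3 = 268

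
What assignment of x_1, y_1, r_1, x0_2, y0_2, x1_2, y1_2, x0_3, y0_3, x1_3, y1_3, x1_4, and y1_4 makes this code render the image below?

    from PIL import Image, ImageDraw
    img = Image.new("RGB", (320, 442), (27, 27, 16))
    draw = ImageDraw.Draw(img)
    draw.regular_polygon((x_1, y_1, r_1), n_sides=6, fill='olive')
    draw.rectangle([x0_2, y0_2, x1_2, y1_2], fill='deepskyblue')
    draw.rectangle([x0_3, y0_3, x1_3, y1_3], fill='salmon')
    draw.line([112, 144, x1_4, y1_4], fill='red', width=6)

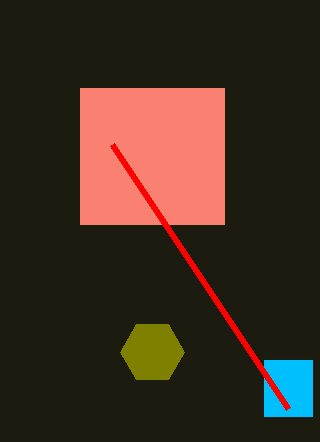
x_1 = 152
y_1 = 352
r_1 = 32
x0_2 = 264
y0_2 = 360
x1_2 = 312
y1_2 = 416
x0_3 = 80
y0_3 = 88
x1_3 = 224
y1_3 = 224
x1_4 = 288
y1_4 = 408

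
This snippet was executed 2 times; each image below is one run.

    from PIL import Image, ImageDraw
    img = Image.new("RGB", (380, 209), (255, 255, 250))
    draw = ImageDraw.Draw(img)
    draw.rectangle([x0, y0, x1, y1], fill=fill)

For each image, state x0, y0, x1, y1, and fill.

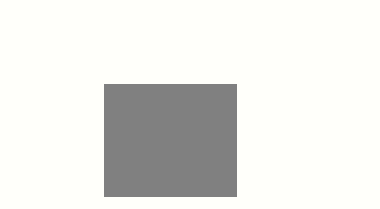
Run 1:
x0 = 104, y0 = 84, x1 = 236, y1 = 196, fill = 'gray'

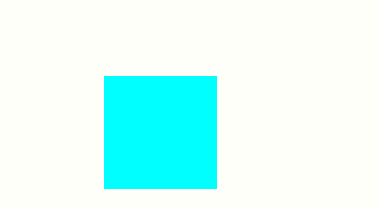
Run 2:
x0 = 104; y0 = 76; x1 = 216; y1 = 188; fill = 'cyan'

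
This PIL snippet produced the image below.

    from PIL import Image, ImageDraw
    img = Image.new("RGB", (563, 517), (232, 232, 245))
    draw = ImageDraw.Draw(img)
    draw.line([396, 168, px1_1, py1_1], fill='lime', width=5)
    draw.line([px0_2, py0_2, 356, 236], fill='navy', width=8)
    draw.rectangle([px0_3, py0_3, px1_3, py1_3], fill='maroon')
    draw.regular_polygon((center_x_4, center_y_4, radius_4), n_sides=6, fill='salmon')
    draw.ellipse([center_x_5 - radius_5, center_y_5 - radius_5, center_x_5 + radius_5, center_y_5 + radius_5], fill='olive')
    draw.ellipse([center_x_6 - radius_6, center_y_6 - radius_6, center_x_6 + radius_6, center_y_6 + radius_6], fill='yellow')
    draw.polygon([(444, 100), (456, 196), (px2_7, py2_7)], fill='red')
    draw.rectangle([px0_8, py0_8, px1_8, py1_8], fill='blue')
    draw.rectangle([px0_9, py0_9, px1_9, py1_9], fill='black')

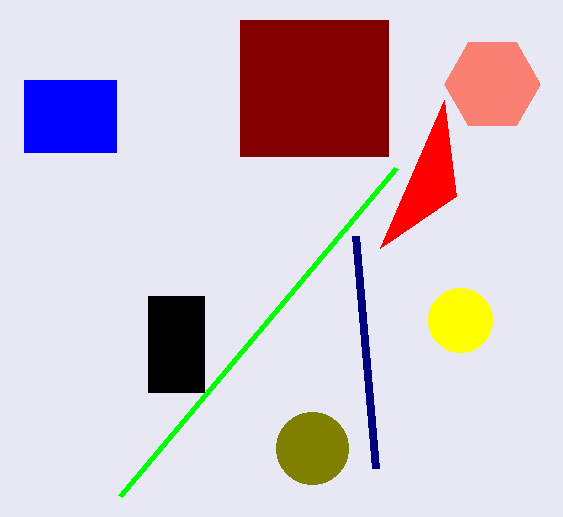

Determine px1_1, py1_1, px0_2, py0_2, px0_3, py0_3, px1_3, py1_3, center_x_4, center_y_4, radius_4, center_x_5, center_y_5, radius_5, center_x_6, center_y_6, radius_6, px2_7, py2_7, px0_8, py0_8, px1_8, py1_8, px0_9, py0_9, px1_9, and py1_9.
px1_1 = 120, py1_1 = 496, px0_2 = 376, py0_2 = 468, px0_3 = 240, py0_3 = 20, px1_3 = 388, py1_3 = 156, center_x_4 = 492, center_y_4 = 84, radius_4 = 48, center_x_5 = 312, center_y_5 = 448, radius_5 = 36, center_x_6 = 460, center_y_6 = 320, radius_6 = 32, px2_7 = 380, py2_7 = 248, px0_8 = 24, py0_8 = 80, px1_8 = 116, py1_8 = 152, px0_9 = 148, py0_9 = 296, px1_9 = 204, py1_9 = 392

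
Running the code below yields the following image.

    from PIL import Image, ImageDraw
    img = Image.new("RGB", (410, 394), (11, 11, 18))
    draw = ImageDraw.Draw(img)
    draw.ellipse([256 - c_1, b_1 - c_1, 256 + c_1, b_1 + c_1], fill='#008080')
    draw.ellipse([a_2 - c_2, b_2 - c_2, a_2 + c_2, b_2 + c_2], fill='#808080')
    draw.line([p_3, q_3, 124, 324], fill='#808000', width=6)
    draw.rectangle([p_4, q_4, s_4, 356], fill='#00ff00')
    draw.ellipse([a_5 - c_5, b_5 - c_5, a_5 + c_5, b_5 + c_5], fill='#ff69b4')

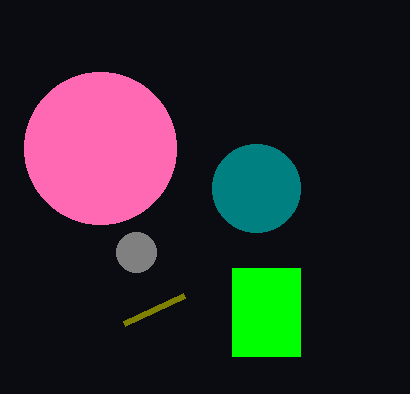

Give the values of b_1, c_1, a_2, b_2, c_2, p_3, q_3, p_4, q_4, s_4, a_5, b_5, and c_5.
b_1 = 188; c_1 = 44; a_2 = 136; b_2 = 252; c_2 = 20; p_3 = 184; q_3 = 296; p_4 = 232; q_4 = 268; s_4 = 300; a_5 = 100; b_5 = 148; c_5 = 76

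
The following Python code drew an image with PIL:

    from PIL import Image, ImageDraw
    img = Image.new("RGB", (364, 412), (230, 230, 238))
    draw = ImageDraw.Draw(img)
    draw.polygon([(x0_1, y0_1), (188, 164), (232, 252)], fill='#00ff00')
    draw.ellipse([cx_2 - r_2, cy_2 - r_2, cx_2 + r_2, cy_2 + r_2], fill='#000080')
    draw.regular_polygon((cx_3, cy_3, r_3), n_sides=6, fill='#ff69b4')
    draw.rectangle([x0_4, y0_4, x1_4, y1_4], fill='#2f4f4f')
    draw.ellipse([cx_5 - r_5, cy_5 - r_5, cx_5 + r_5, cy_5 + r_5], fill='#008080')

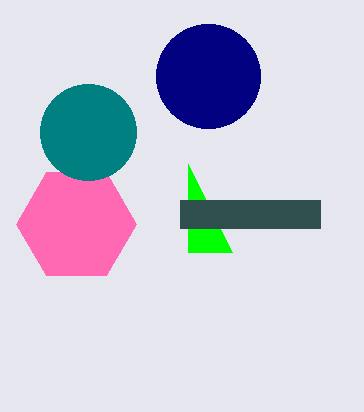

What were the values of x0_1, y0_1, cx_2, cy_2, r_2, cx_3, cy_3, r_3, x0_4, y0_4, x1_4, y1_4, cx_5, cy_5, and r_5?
x0_1 = 188; y0_1 = 252; cx_2 = 208; cy_2 = 76; r_2 = 52; cx_3 = 76; cy_3 = 224; r_3 = 60; x0_4 = 180; y0_4 = 200; x1_4 = 320; y1_4 = 228; cx_5 = 88; cy_5 = 132; r_5 = 48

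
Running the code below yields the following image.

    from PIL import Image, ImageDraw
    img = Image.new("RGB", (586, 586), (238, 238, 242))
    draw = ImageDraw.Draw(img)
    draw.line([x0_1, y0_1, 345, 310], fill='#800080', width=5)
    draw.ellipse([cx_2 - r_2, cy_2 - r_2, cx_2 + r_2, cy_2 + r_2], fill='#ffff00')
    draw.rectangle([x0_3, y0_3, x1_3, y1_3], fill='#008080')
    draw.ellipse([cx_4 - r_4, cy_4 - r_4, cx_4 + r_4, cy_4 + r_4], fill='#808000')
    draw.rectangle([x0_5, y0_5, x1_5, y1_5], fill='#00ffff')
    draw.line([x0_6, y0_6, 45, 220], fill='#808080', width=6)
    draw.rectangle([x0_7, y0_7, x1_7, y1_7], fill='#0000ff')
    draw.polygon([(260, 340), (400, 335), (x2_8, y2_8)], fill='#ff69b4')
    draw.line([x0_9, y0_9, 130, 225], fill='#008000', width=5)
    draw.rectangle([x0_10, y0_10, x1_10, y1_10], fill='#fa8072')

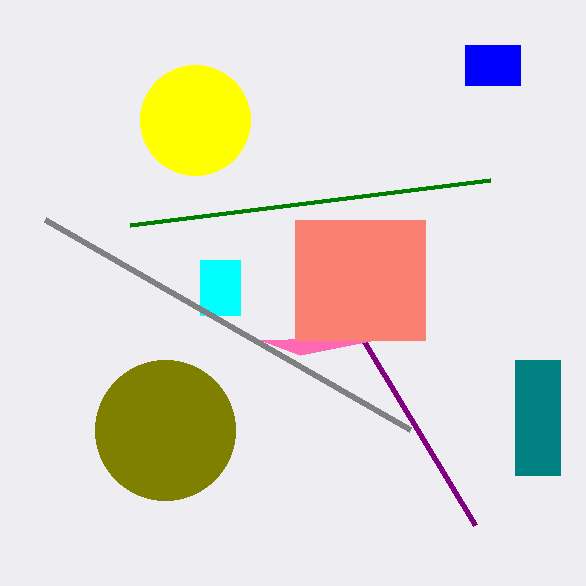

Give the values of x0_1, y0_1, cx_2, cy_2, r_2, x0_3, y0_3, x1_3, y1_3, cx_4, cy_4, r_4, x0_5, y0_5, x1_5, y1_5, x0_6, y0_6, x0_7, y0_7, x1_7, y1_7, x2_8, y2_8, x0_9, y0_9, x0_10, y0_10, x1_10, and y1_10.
x0_1 = 475; y0_1 = 525; cx_2 = 195; cy_2 = 120; r_2 = 55; x0_3 = 515; y0_3 = 360; x1_3 = 560; y1_3 = 475; cx_4 = 165; cy_4 = 430; r_4 = 70; x0_5 = 200; y0_5 = 260; x1_5 = 240; y1_5 = 315; x0_6 = 410; y0_6 = 430; x0_7 = 465; y0_7 = 45; x1_7 = 520; y1_7 = 85; x2_8 = 300; y2_8 = 355; x0_9 = 490; y0_9 = 180; x0_10 = 295; y0_10 = 220; x1_10 = 425; y1_10 = 340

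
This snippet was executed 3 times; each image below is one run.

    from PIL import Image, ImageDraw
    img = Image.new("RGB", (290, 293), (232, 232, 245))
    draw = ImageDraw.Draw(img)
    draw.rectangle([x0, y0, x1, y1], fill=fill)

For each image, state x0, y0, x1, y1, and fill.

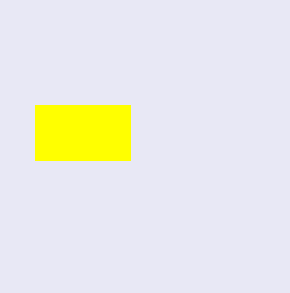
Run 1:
x0 = 35, y0 = 105, x1 = 130, y1 = 160, fill = 'yellow'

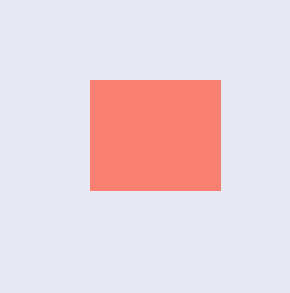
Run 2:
x0 = 90
y0 = 80
x1 = 220
y1 = 190
fill = 'salmon'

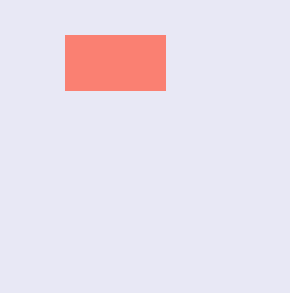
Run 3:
x0 = 65, y0 = 35, x1 = 165, y1 = 90, fill = 'salmon'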